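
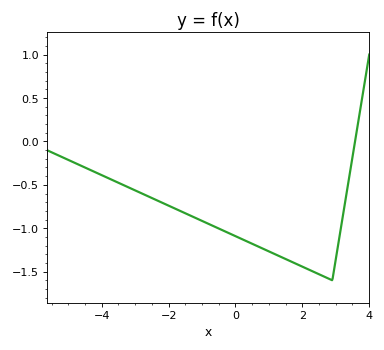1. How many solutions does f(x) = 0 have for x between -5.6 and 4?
1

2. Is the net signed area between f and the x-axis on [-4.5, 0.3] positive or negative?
negative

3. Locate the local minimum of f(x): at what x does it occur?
2.9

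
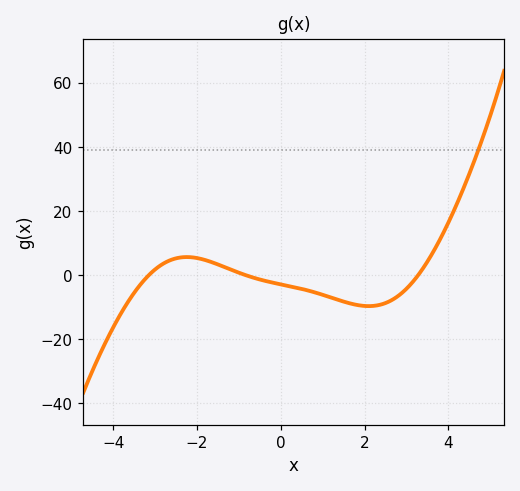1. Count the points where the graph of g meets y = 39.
1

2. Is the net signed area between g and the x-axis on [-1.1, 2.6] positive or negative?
negative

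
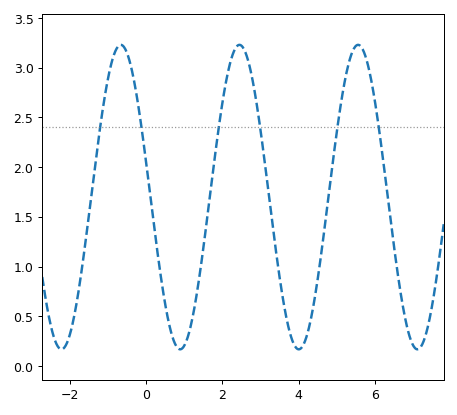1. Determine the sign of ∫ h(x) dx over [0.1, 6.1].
positive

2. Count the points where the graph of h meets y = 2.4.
6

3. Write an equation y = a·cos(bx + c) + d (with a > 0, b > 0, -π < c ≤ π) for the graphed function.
y = 1.53cos(2.02x + 1.34) + 1.7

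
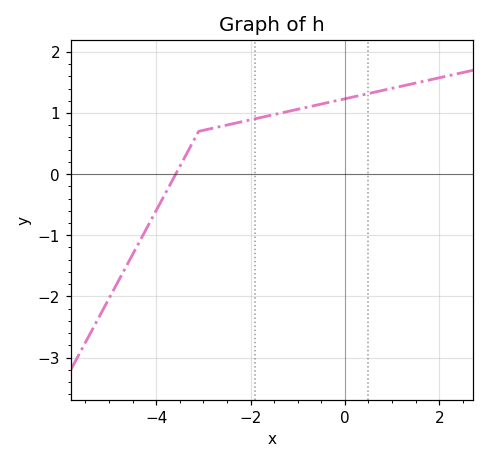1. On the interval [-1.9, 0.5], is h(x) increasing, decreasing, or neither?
increasing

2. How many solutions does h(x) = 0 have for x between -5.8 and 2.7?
1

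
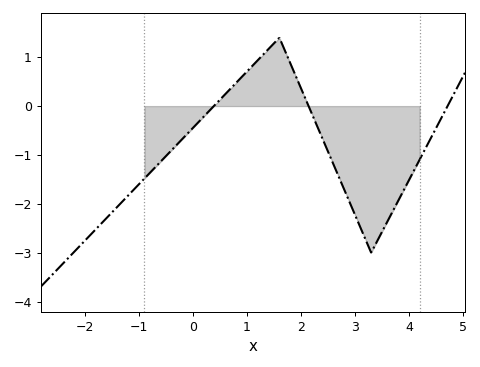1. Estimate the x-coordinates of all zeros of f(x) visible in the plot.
0.4, 2.2, 4.8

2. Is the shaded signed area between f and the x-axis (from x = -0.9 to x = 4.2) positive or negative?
negative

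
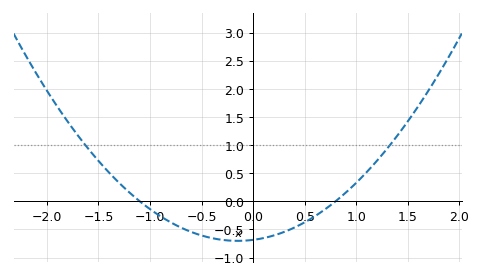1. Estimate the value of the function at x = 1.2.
0.718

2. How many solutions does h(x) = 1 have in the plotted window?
2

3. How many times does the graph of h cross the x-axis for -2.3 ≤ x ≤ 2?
2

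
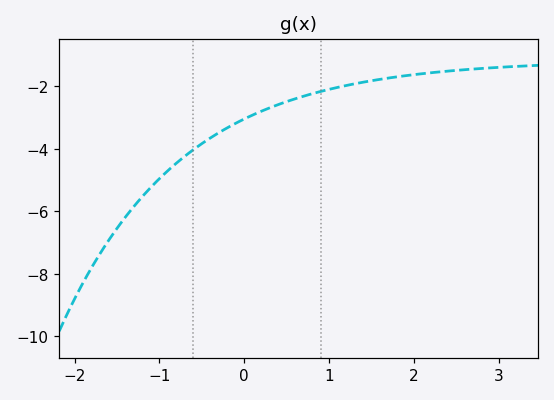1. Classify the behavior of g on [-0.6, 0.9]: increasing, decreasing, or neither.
increasing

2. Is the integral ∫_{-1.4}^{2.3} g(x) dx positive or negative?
negative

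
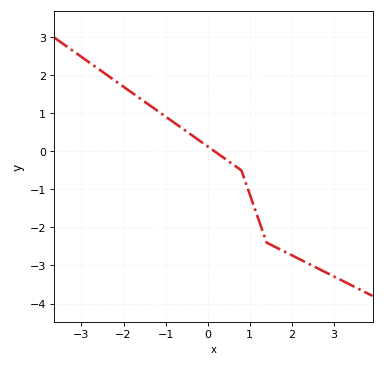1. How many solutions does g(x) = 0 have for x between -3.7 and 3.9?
1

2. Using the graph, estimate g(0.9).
-0.817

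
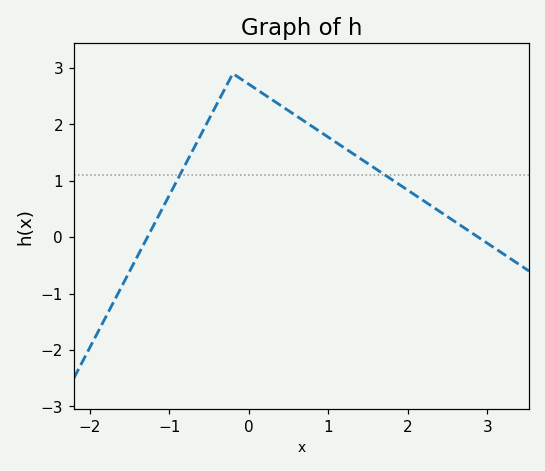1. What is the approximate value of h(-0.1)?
2.81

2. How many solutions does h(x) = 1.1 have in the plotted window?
2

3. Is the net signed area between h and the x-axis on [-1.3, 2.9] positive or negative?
positive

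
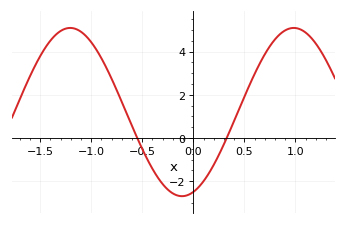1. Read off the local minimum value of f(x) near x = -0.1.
-2.6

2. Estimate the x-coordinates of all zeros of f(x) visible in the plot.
-0.55, 0.35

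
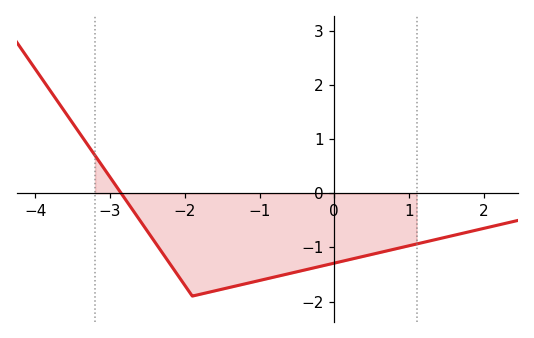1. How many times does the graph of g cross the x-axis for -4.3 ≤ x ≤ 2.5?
1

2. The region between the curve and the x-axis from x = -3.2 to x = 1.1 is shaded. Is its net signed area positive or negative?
negative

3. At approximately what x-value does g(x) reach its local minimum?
-1.9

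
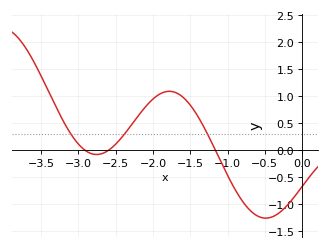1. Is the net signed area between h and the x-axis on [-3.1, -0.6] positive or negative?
positive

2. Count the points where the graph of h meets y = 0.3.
3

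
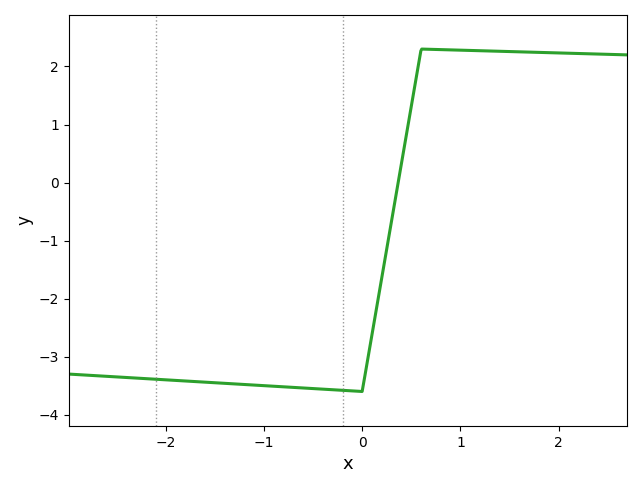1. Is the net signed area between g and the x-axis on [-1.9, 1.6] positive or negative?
negative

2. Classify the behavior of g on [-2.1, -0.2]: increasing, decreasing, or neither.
decreasing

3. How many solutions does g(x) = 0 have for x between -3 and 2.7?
1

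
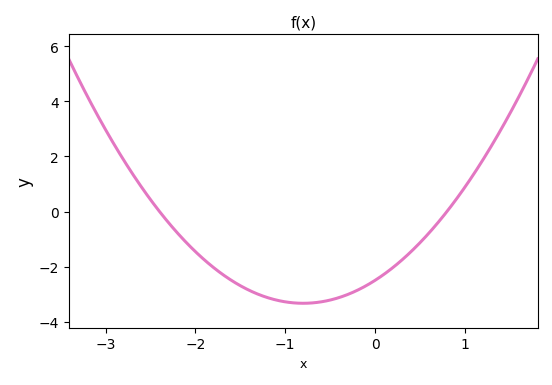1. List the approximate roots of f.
-2.4, 0.8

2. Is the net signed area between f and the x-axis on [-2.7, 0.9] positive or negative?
negative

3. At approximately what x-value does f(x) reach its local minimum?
-0.8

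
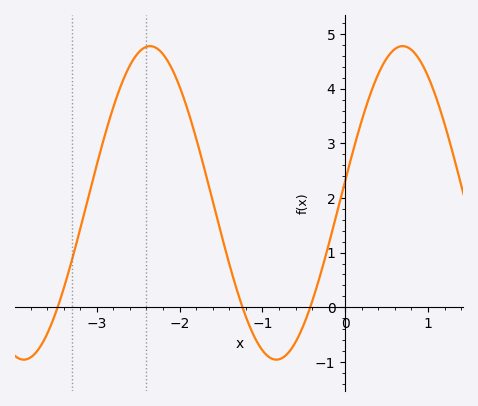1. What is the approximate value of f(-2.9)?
3.16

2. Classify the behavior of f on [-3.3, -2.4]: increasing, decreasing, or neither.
increasing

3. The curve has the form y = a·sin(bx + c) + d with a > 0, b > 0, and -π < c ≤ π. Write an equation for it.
y = 2.87sin(2.06x + 0.142) + 1.91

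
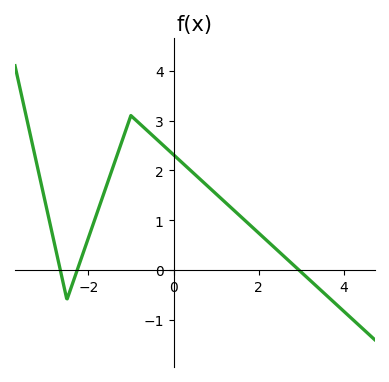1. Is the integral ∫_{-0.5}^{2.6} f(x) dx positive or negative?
positive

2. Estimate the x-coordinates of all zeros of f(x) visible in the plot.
-2.66, -2.26, 2.94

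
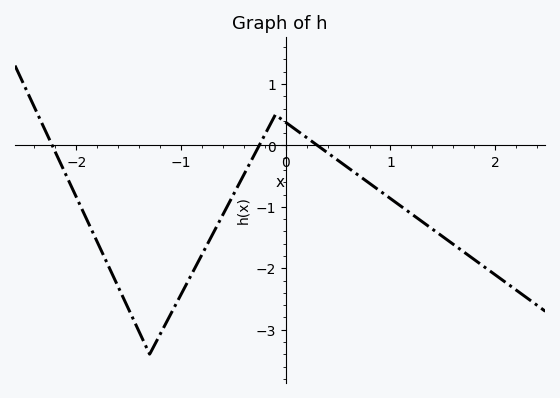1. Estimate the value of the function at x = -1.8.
-1.6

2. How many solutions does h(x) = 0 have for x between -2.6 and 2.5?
3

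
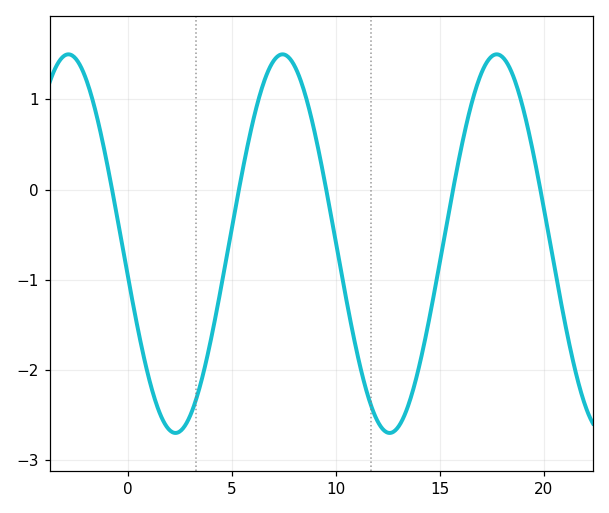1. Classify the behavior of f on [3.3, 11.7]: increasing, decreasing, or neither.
neither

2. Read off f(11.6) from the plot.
-2.3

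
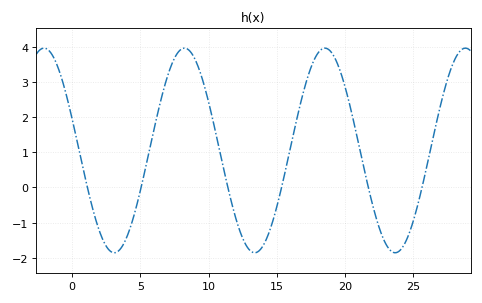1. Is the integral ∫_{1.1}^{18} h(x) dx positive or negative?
positive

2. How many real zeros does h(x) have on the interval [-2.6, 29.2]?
6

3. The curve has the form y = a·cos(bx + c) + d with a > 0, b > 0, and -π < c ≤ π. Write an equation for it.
y = 2.91cos(0.61x + 1.26) + 1.05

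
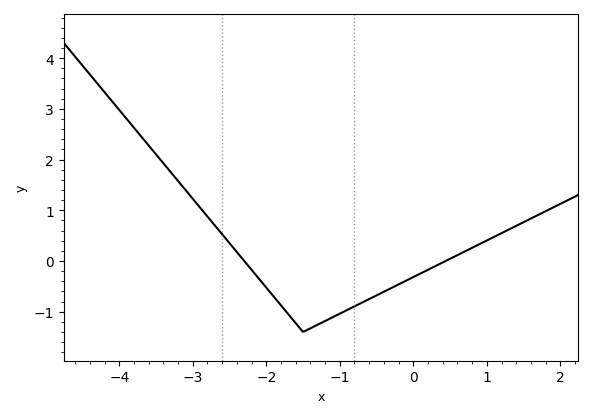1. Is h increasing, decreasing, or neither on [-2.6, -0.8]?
neither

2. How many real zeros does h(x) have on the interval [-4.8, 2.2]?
2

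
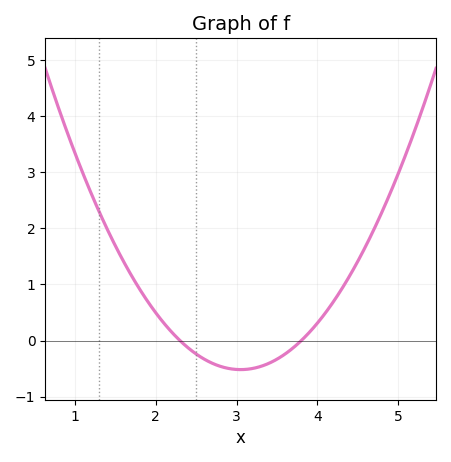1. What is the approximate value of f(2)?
0.497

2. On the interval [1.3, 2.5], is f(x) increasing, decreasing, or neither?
decreasing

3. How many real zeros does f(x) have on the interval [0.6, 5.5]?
2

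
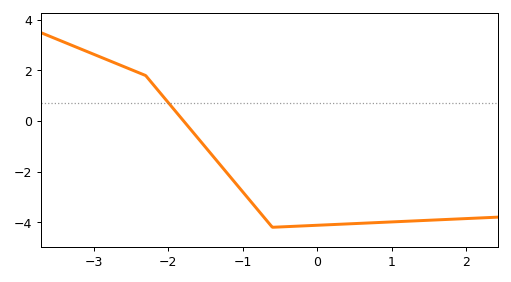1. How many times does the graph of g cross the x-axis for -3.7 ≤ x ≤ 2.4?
1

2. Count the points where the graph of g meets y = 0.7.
1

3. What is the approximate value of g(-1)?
-2.8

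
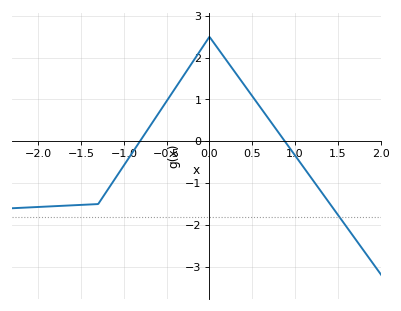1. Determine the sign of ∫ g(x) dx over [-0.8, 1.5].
positive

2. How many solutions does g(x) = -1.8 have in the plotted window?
1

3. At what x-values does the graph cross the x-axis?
-0.8, 0.9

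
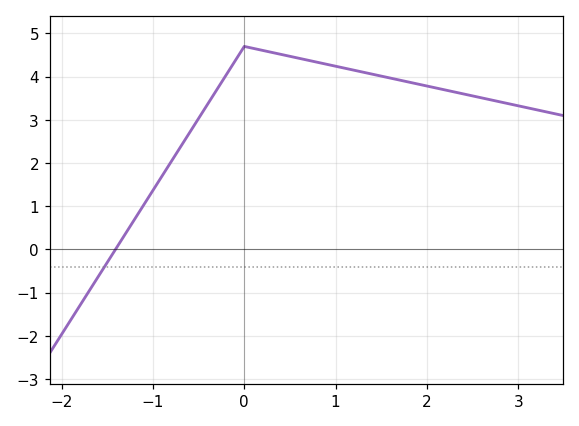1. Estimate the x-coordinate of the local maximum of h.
0.001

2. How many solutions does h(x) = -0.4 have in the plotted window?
1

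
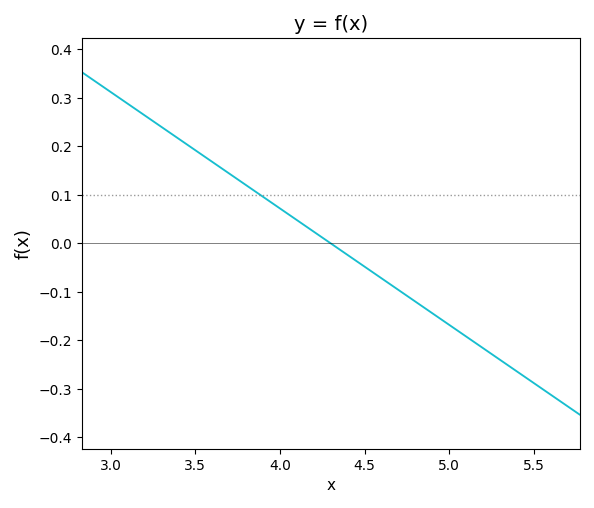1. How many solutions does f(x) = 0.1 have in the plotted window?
1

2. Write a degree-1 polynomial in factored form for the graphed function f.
y = -0.24(x - 4.3)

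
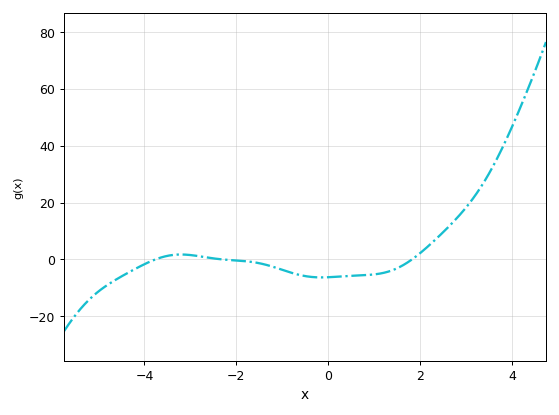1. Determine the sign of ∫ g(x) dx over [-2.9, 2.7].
negative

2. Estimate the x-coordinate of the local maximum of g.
-3.2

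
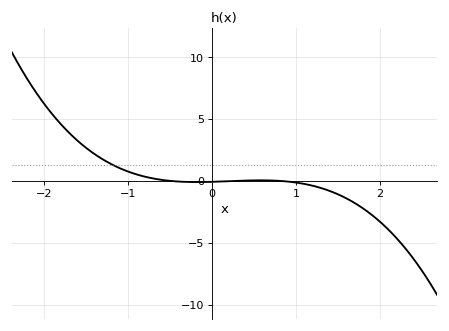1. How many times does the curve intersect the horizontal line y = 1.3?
1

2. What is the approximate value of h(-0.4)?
0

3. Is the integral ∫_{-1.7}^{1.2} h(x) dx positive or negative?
positive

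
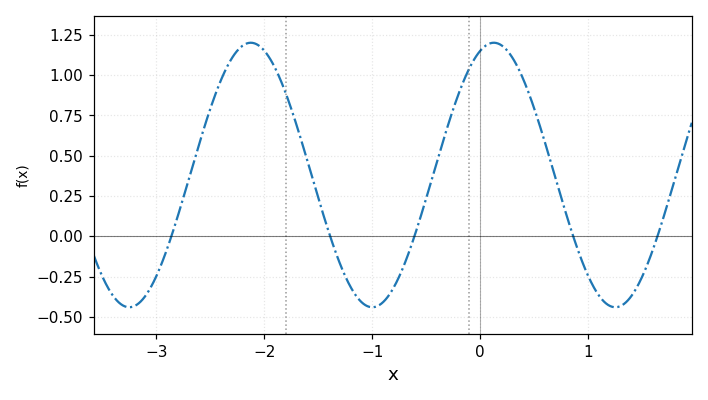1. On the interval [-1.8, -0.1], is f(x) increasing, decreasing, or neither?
neither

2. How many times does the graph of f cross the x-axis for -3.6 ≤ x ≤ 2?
5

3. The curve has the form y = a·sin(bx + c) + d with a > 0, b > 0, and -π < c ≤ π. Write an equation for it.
y = 0.82sin(2.79x + 1.22) + 0.38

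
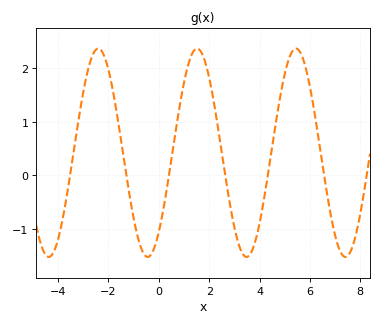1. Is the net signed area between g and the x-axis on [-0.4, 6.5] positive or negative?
positive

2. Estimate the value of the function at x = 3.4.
-1.5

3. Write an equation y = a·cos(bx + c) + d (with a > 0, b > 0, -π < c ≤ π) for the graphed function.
y = 1.94cos(1.6x - 2.4) + 0.42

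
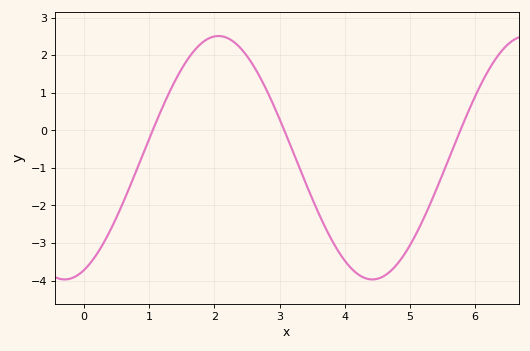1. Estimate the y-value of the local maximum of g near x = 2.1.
2.51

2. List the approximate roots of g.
1.05, 3.07, 5.78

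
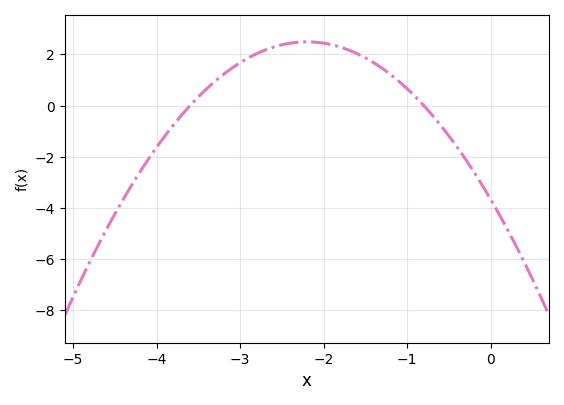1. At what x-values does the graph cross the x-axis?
-3.6, -0.8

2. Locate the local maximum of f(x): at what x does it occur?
-2.2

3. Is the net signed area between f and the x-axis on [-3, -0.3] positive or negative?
positive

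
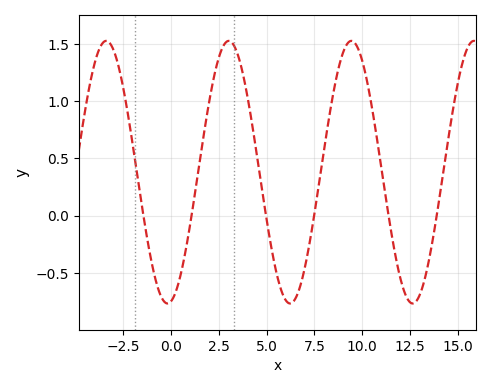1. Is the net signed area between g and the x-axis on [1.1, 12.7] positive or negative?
positive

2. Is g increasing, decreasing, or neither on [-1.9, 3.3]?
neither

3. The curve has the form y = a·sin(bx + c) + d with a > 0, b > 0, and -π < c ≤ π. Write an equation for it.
y = 1.15sin(0.98x - 1.4) + 0.38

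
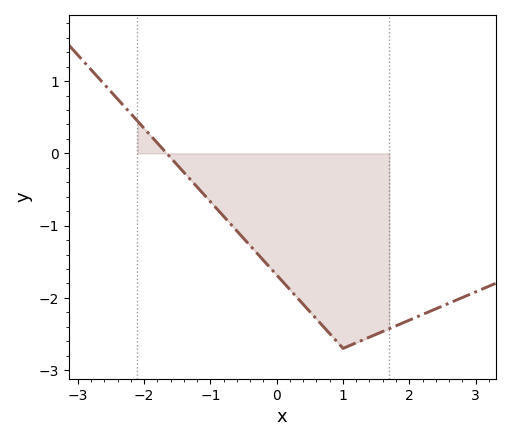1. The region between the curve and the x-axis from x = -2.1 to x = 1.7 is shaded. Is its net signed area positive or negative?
negative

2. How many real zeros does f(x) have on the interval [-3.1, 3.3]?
1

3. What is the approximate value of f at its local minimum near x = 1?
-2.7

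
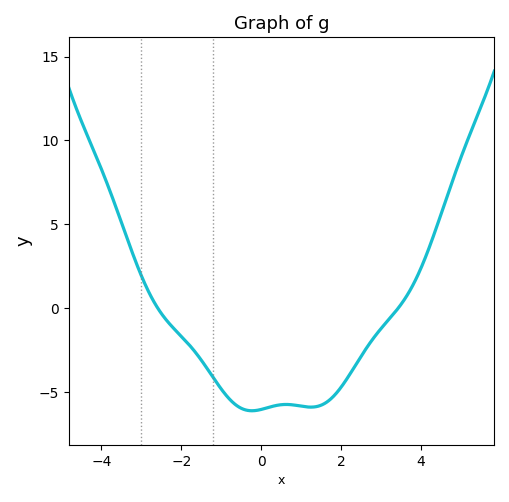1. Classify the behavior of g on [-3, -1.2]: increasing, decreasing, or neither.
decreasing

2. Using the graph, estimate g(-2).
-1.67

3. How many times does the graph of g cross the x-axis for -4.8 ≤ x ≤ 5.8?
2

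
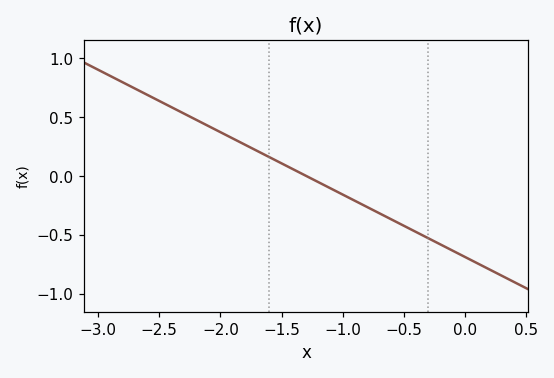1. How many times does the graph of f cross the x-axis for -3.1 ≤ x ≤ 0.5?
1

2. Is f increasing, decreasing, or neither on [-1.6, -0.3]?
decreasing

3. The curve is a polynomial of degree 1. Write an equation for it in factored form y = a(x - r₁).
y = -0.53(x + 1.3)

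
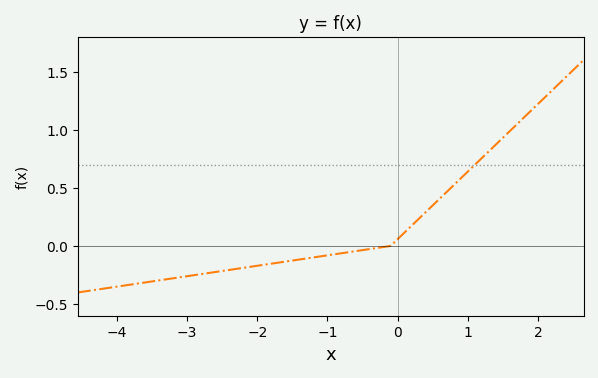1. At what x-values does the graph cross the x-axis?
-0.1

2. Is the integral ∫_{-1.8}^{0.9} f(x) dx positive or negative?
positive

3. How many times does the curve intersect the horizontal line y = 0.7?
1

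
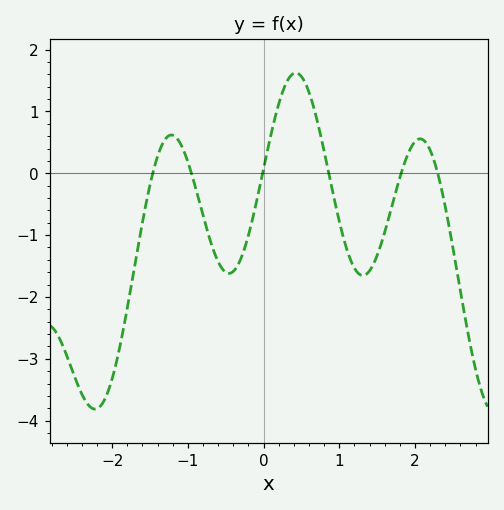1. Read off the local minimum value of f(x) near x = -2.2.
-3.8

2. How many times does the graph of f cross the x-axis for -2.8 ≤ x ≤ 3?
6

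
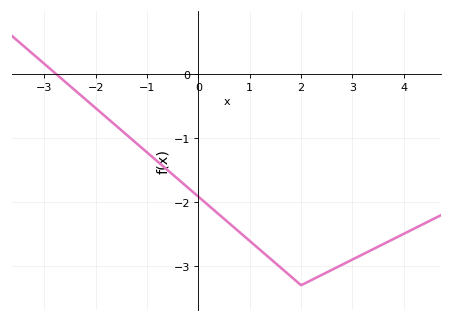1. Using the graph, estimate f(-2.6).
-0.114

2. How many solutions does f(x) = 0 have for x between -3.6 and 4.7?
1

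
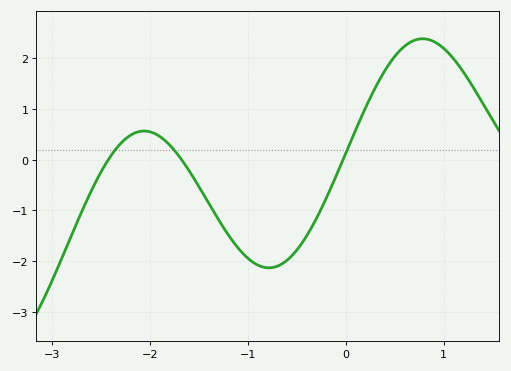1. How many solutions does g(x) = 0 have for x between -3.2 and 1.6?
3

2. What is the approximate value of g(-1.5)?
-0.525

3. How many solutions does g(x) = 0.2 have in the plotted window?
3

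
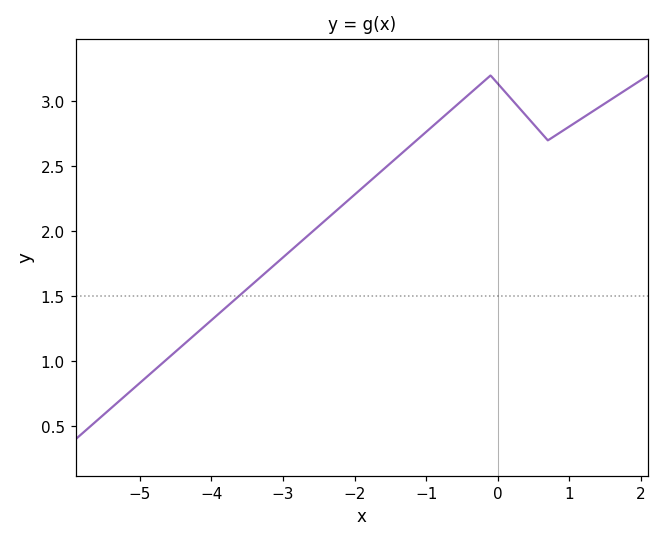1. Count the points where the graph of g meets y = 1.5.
1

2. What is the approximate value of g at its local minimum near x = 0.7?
2.7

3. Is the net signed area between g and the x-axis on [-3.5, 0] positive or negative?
positive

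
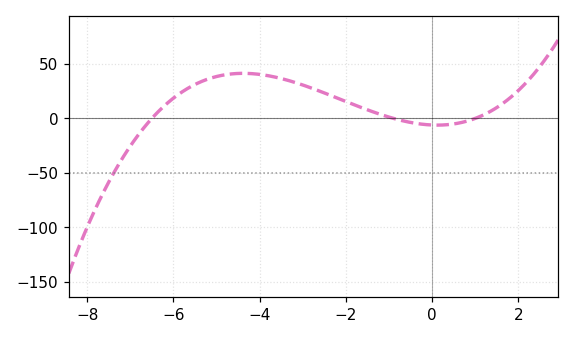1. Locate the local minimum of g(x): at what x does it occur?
0.2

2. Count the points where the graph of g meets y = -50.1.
1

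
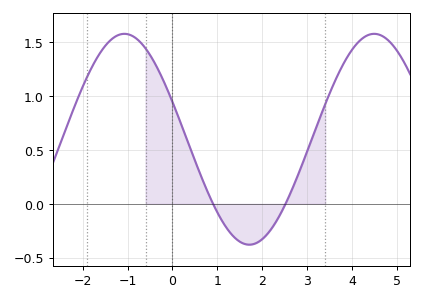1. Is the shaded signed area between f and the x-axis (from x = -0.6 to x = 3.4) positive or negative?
positive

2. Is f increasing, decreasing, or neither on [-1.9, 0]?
neither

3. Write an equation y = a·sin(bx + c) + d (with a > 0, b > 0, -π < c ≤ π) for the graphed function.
y = 0.98sin(1.13x + 2.78) + 0.6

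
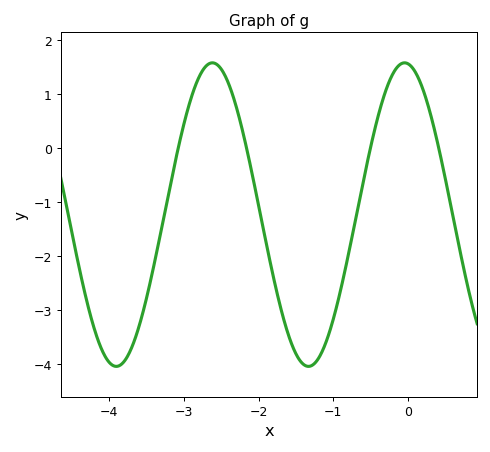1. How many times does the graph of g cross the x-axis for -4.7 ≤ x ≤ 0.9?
4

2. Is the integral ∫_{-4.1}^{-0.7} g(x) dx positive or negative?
negative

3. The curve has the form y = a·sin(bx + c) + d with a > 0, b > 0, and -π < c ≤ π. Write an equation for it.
y = 2.81sin(2.44x + 1.68) - 1.23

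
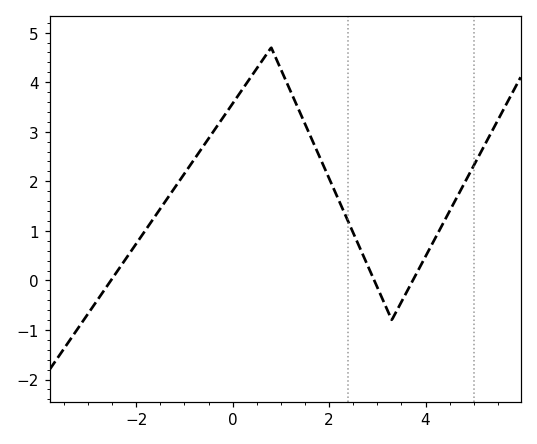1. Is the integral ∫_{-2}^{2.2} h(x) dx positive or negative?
positive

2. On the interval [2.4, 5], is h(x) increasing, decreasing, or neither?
neither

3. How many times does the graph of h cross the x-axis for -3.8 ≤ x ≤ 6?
3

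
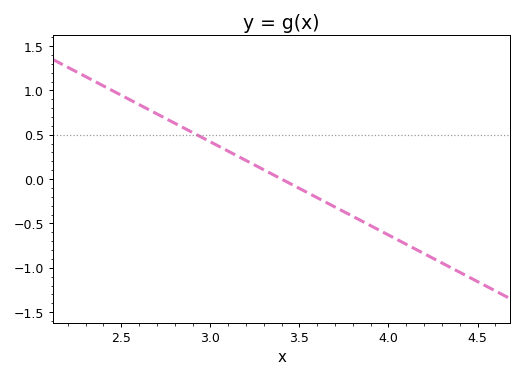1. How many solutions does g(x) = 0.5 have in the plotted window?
1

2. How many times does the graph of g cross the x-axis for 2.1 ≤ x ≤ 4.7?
1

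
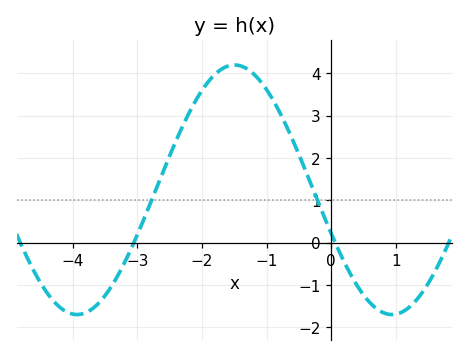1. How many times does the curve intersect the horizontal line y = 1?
2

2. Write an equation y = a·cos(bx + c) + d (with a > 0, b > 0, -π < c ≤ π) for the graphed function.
y = 2.95cos(1.3x + 1.9) + 1.25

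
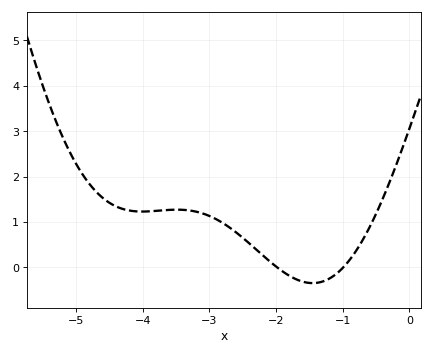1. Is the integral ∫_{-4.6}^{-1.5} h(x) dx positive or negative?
positive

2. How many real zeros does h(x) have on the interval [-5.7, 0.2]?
2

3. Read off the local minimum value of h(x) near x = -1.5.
-0.3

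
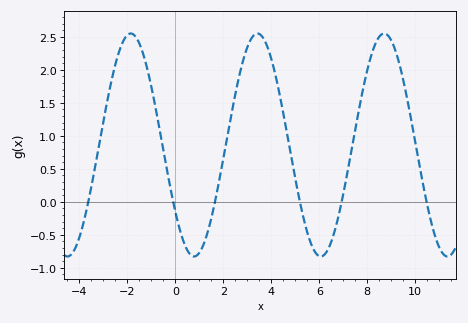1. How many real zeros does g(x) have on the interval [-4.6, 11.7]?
6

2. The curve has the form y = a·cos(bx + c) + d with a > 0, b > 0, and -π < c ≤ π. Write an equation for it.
y = 1.69cos(1.2x + 2.2) + 0.86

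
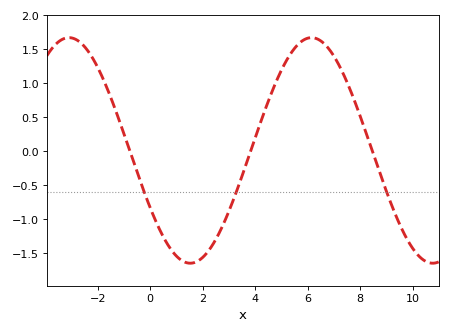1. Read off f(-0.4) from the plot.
-0.415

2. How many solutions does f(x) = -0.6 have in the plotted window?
3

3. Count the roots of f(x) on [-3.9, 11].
3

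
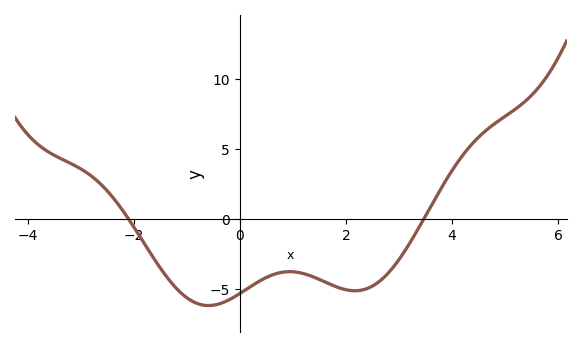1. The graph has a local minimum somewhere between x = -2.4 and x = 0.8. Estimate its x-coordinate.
-0.6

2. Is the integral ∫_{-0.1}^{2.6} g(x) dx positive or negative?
negative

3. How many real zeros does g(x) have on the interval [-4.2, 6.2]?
2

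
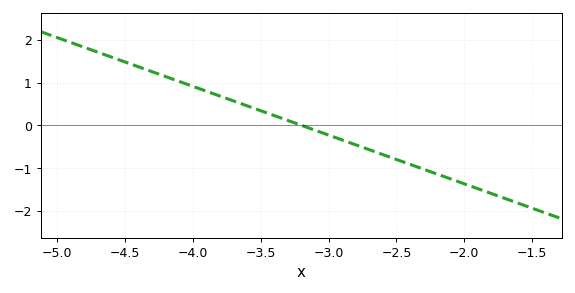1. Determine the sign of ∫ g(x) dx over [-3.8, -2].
negative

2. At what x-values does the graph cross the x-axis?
-3.2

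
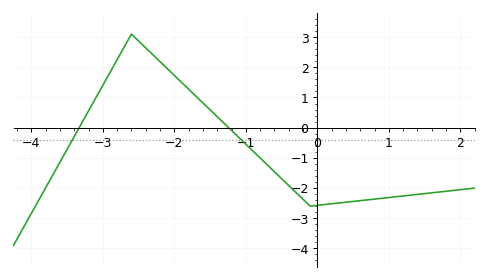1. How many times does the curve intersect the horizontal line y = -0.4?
2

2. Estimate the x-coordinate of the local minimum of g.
-0.1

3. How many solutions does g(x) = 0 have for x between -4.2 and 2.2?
2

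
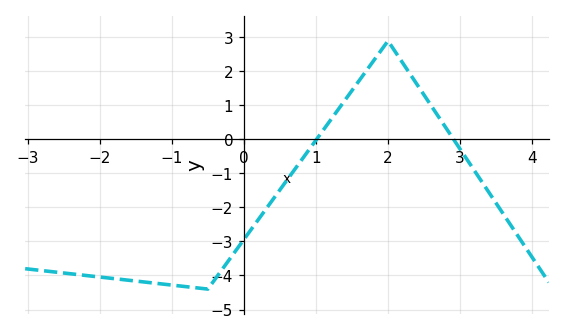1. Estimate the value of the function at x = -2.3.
-3.97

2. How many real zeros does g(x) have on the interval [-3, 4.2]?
2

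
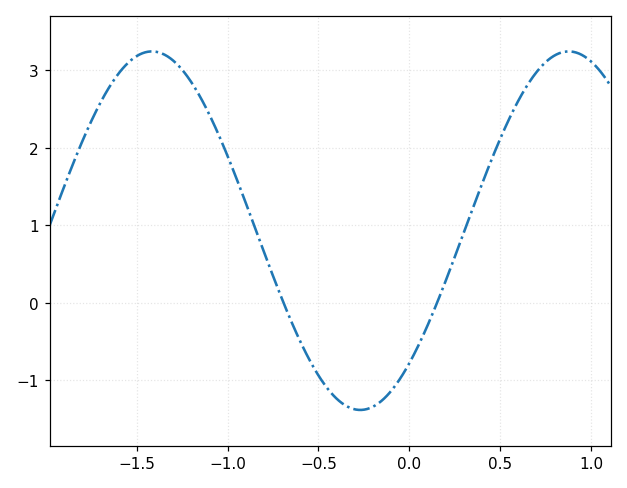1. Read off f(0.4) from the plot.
1.5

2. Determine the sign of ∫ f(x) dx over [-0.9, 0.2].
negative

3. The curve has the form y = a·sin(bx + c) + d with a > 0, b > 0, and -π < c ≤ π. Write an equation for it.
y = 2.31sin(2.7x - 0.83) + 0.93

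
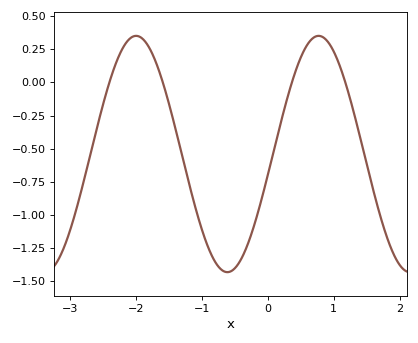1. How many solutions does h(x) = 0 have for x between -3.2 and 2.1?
4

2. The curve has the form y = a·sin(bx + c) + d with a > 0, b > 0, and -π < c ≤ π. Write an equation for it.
y = 0.89sin(2.3x - 0.18) - 0.54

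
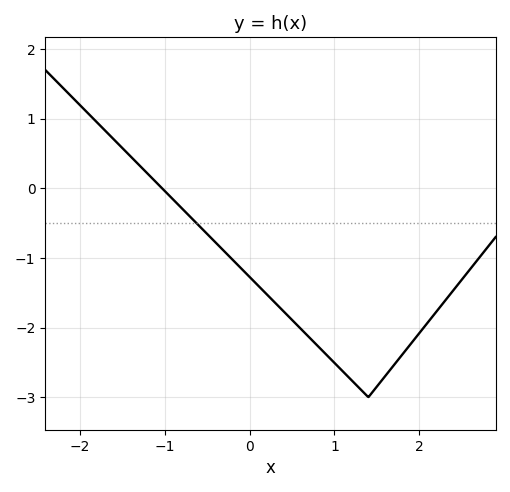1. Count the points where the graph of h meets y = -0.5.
1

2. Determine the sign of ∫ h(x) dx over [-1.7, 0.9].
negative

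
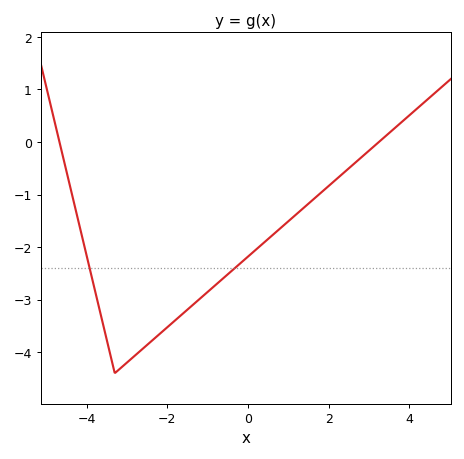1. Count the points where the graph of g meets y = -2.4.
2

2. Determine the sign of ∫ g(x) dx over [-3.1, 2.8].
negative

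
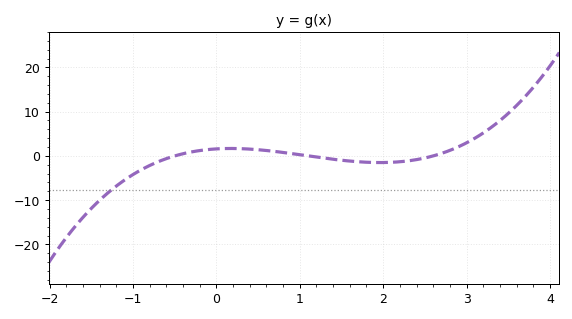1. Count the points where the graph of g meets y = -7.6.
1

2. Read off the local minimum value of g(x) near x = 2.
-2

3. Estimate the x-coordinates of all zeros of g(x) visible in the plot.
-0.5, 1.1, 2.6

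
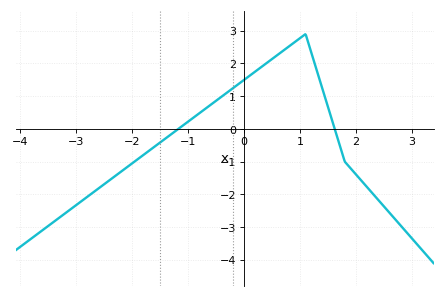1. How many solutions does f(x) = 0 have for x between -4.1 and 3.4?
2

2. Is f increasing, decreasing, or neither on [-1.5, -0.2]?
increasing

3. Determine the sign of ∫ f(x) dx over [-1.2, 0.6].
positive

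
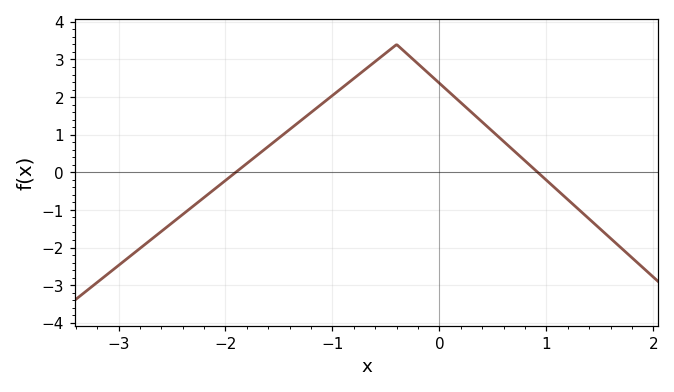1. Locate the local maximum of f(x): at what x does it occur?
-0.4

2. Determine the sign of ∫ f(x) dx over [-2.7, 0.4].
positive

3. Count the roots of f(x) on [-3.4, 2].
2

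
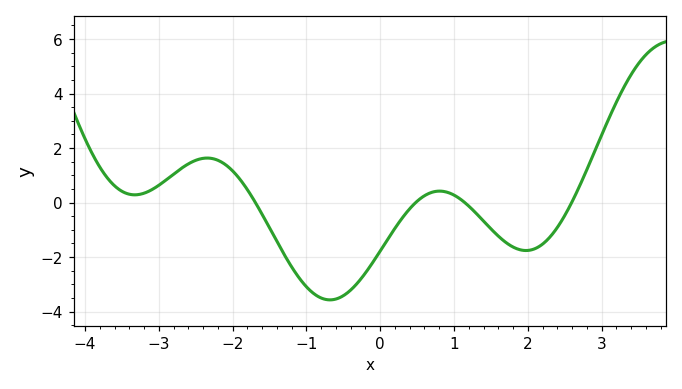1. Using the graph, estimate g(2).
-1.8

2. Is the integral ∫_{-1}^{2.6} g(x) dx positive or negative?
negative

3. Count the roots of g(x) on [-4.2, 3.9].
4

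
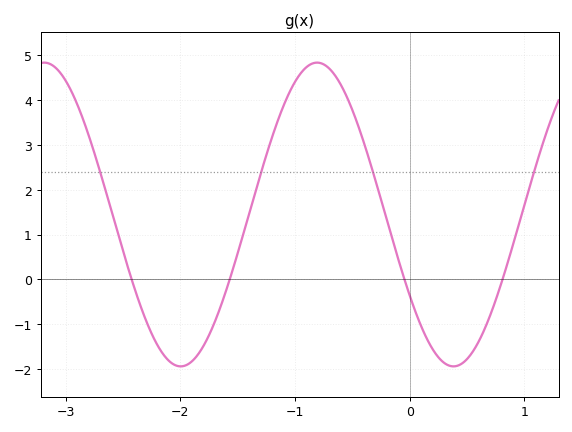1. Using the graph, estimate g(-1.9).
-1.8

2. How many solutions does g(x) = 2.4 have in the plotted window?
4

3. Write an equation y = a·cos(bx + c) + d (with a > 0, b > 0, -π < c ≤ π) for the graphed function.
y = 3.39cos(2.6x + 2.1) + 1.45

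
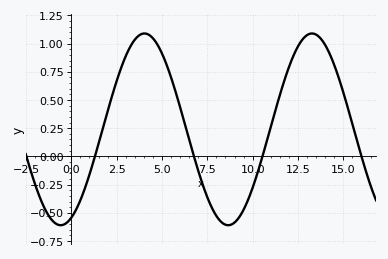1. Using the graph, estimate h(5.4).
0.748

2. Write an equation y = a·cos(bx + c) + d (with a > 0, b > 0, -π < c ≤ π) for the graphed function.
y = 0.85cos(0.68x - 2.74) + 0.24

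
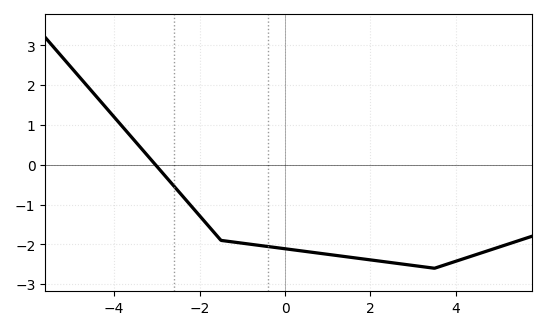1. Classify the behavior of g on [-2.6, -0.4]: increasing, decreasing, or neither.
decreasing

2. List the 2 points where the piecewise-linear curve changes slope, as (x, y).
(-1.5, -1.9); (3.5, -2.6)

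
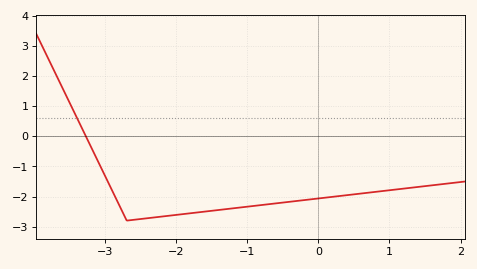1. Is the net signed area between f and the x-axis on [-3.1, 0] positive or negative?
negative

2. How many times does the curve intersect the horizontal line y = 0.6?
1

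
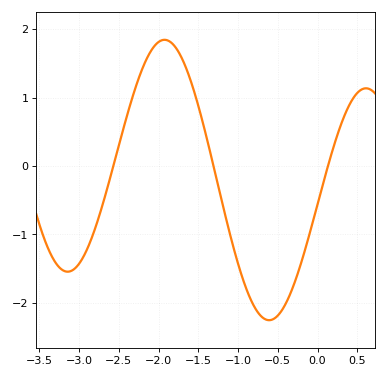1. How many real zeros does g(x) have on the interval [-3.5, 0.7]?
3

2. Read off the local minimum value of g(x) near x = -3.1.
-1.5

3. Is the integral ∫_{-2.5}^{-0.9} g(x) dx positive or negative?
positive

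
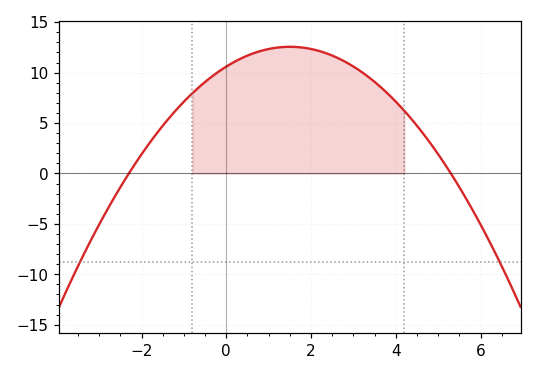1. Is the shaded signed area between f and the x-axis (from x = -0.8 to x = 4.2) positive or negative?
positive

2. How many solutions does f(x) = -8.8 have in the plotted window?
2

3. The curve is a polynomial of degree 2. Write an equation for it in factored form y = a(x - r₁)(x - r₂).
y = -0.87(x + 2.3)(x - 5.3)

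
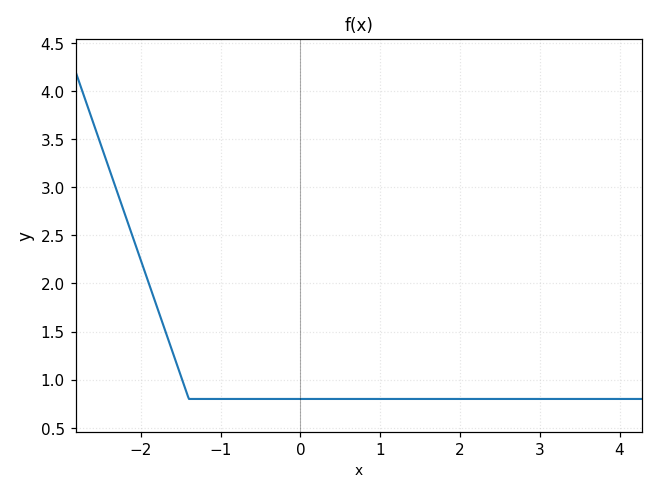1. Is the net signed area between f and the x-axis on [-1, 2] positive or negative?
positive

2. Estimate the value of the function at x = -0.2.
0.8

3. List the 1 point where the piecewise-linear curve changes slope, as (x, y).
(-1.4, 0.8)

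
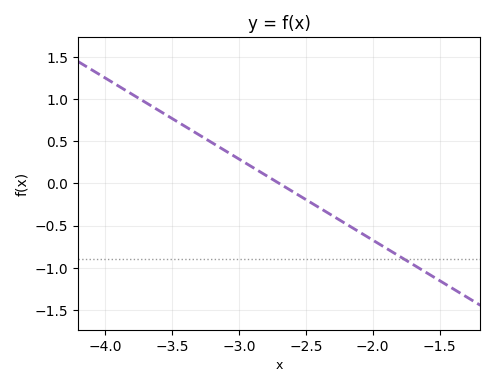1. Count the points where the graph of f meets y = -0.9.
1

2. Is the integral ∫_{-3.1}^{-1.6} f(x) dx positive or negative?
negative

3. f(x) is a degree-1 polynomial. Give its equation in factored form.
y = -0.96(x + 2.7)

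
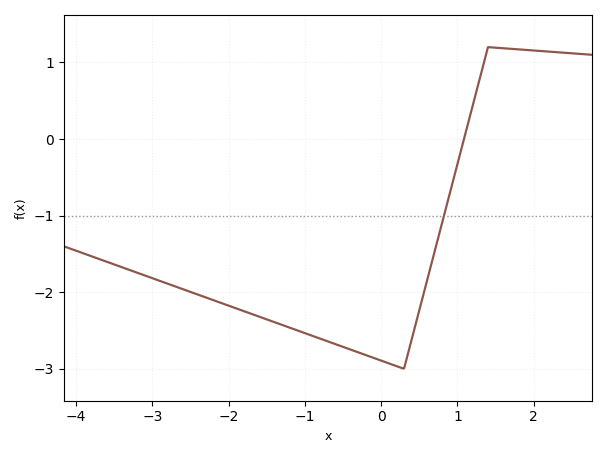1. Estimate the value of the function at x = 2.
1.16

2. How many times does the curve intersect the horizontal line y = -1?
1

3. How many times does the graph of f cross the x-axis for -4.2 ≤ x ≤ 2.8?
1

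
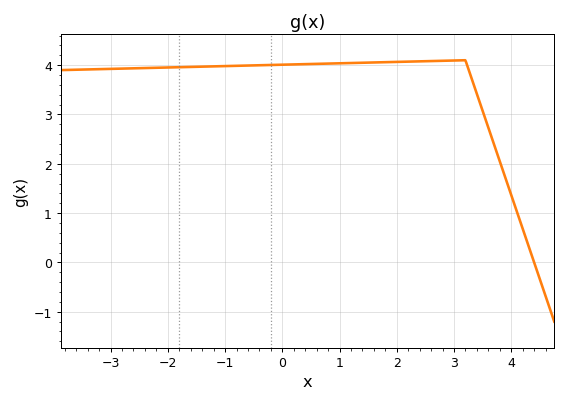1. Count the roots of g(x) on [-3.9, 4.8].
1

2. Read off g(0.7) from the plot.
4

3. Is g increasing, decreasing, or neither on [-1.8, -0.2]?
increasing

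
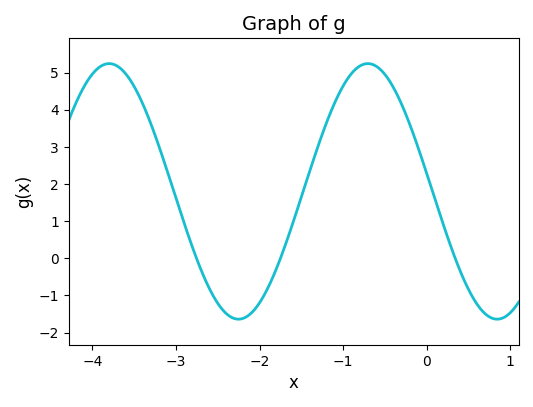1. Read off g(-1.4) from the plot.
2.3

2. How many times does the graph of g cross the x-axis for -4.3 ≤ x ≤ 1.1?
3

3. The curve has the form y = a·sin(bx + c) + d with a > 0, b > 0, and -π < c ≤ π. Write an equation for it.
y = 3.44sin(2x + 3) + 1.8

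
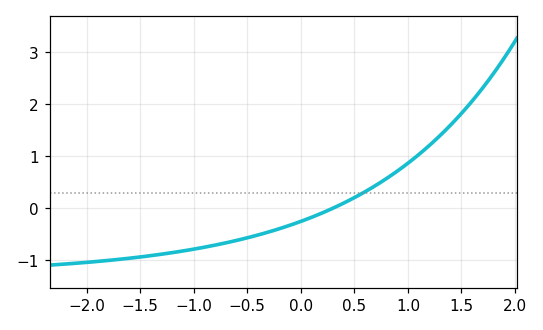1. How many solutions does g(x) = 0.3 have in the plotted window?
1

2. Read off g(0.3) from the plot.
0.004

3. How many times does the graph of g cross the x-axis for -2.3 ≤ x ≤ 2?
1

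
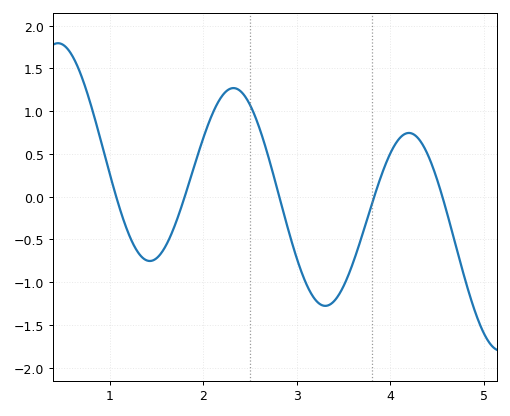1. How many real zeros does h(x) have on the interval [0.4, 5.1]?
5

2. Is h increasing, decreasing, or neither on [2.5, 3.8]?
neither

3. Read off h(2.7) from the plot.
0.451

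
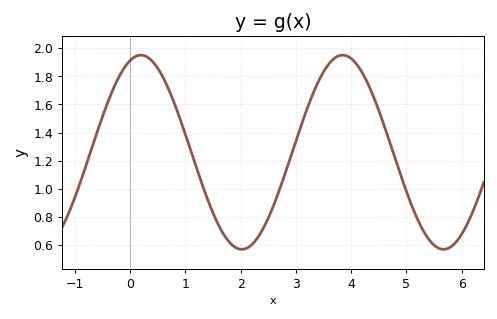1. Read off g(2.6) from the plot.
0.88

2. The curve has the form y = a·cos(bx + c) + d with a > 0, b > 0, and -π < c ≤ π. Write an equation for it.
y = 0.69cos(1.7x - 0.33) + 1.26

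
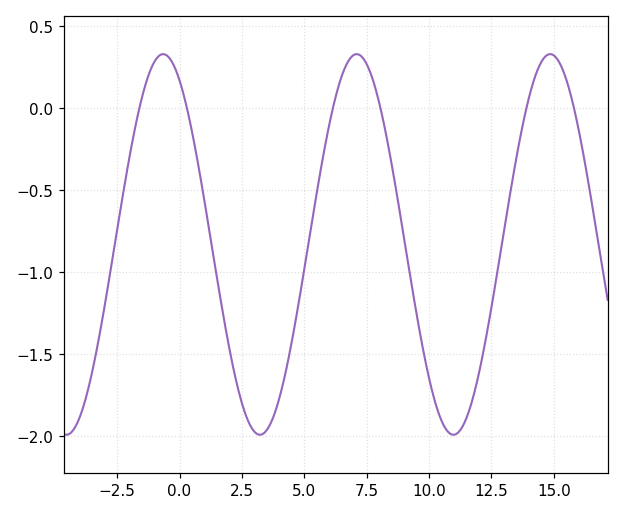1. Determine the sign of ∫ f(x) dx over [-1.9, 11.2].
negative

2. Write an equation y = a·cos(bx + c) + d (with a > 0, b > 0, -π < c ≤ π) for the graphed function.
y = 1.16cos(0.81x + 0.532) - 0.83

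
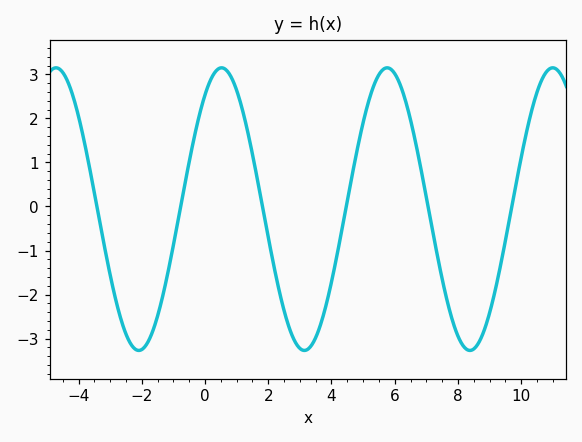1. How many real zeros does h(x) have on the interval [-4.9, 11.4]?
6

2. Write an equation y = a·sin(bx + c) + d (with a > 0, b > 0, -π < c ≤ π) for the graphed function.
y = 3.21sin(1.2x + 0.942) - 0.06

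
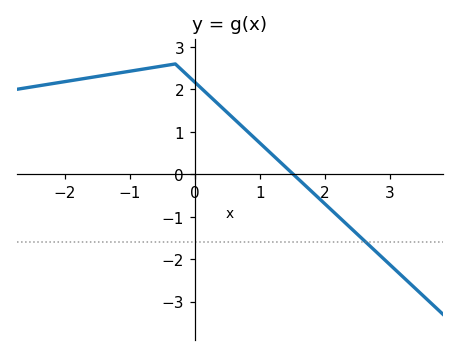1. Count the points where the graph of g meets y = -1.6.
1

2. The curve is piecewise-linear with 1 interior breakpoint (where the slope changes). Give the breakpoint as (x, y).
(-0.3, 2.6)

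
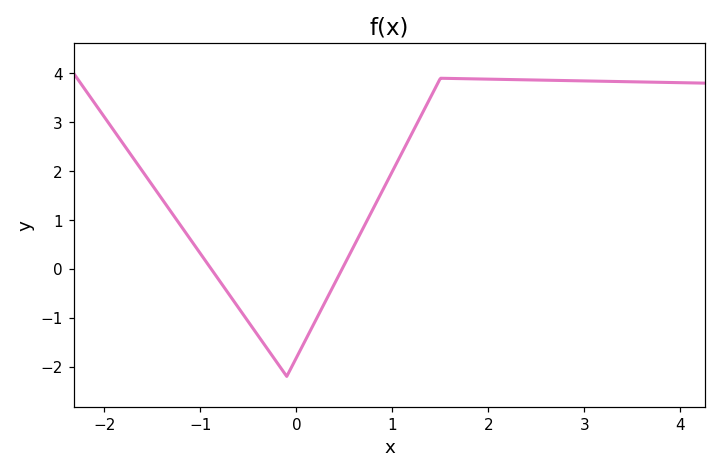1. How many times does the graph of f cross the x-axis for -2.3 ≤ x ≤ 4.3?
2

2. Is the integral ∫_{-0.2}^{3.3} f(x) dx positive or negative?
positive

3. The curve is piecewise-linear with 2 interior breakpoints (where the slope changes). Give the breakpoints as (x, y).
(-0.1, -2.2); (1.5, 3.9)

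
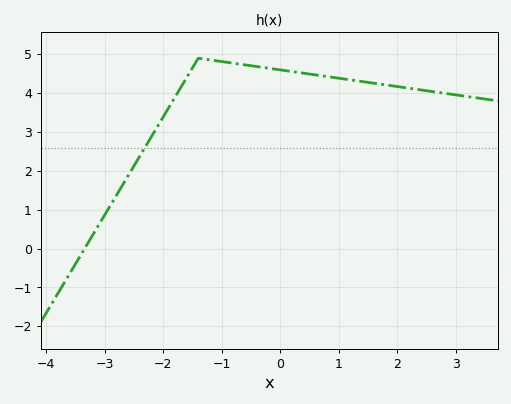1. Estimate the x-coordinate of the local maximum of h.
-1.4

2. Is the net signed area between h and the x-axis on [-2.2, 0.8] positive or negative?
positive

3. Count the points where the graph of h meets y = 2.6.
1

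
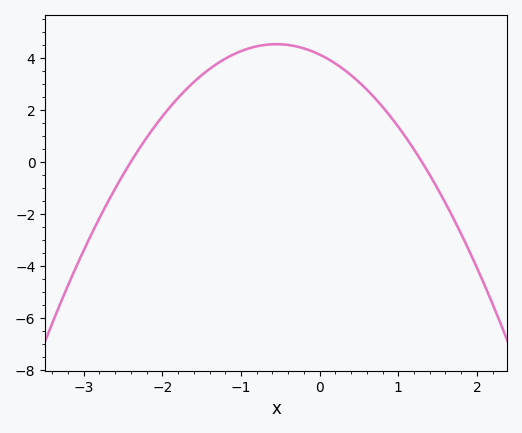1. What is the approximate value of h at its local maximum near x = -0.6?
4.52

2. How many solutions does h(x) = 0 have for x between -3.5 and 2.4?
2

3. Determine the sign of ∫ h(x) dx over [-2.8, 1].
positive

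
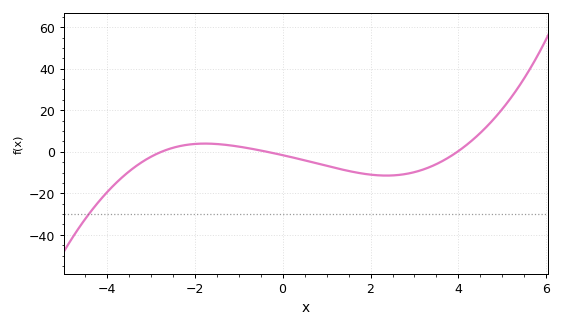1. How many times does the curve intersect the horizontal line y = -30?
1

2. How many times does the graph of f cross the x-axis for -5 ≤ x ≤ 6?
3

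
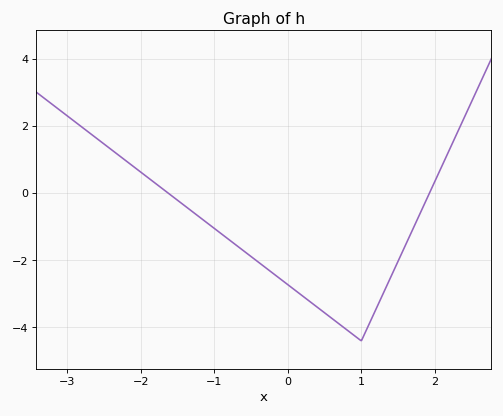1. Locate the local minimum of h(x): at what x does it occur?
0.999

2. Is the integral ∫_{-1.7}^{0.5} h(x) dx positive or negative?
negative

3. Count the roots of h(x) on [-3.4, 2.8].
2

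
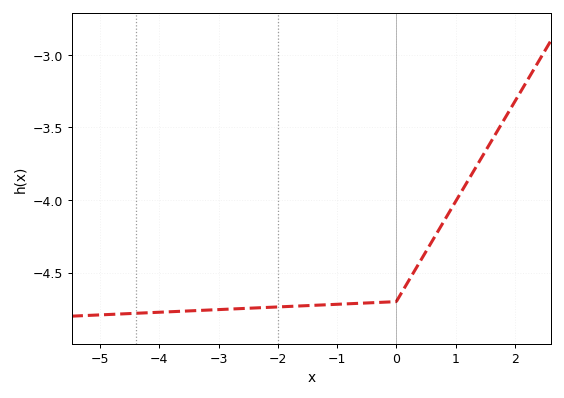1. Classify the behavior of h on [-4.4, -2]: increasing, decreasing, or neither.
increasing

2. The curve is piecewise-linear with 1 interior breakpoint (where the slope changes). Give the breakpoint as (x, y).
(0, -4.7)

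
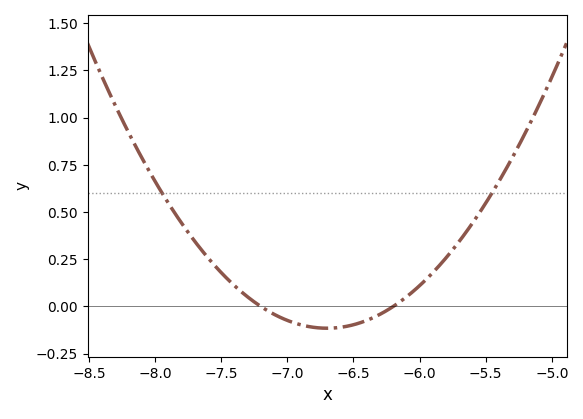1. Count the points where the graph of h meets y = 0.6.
2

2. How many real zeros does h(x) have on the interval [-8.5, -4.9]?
2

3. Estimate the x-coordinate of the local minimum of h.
-6.7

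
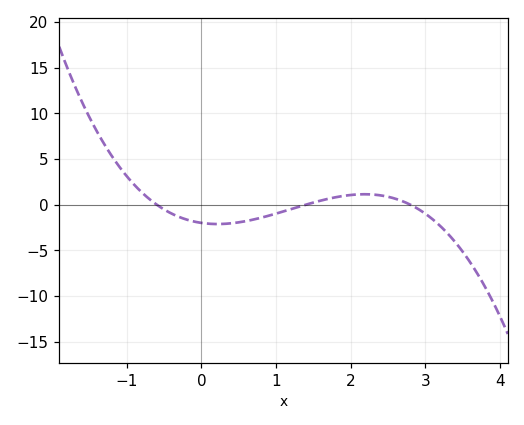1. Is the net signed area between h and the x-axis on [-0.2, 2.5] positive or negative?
negative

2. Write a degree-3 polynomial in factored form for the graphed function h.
y = -0.85(x + 0.6)(x - 1.4)(x - 2.8)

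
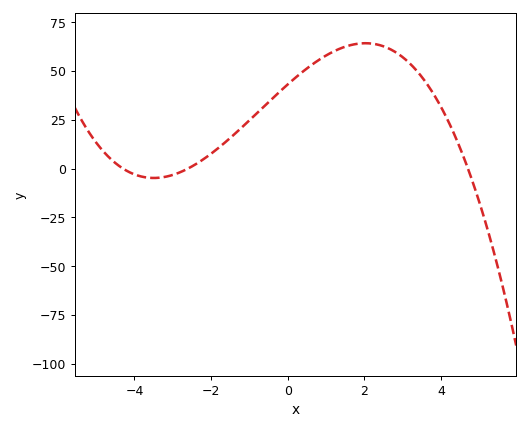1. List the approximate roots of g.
-4.3, -2.6, 4.7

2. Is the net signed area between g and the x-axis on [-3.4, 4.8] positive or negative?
positive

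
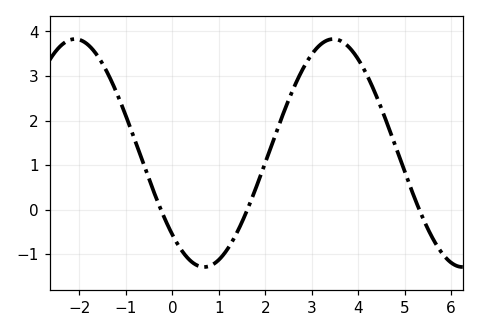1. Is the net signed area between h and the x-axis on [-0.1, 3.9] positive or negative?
positive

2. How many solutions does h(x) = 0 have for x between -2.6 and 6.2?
3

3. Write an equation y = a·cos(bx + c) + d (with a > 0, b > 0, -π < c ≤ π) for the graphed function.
y = 2.56cos(1.13x + 2.37) + 1.27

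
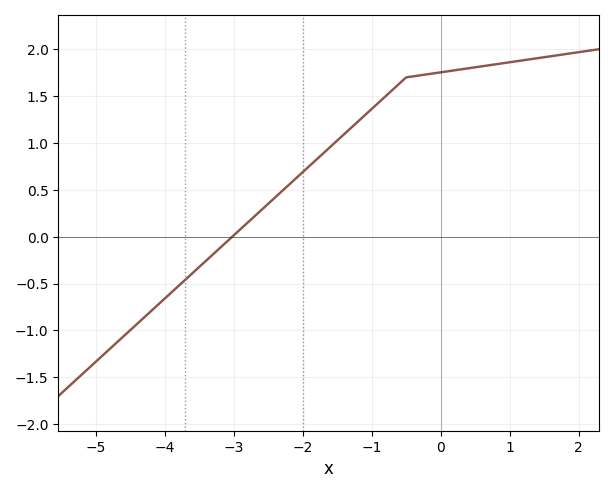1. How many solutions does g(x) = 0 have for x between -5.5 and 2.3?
1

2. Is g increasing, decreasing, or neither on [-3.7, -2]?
increasing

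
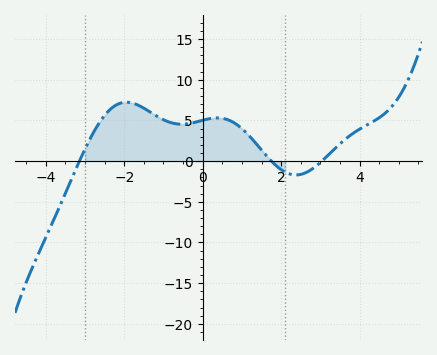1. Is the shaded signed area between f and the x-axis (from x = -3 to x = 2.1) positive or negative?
positive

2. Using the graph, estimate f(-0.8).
4.71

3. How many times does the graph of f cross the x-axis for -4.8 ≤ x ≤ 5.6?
3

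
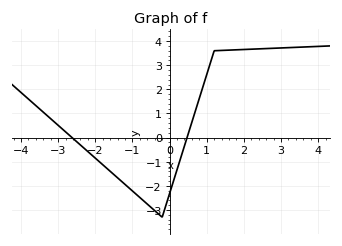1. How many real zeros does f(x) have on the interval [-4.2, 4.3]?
2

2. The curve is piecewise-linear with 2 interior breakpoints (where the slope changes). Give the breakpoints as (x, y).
(-0.2, -3.3); (1.2, 3.6)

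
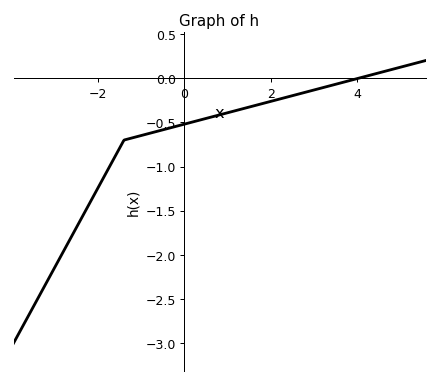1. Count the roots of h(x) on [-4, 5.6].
1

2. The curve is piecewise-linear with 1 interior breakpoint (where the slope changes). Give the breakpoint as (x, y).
(-1.4, -0.7)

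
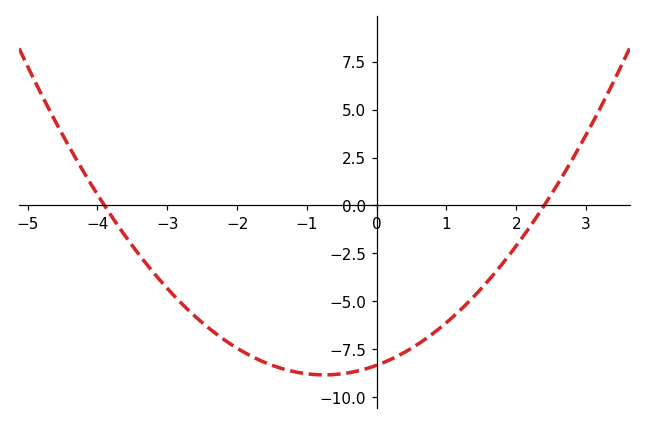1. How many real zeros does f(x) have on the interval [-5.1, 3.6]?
2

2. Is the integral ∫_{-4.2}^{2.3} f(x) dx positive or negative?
negative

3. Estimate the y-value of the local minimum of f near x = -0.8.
-8.83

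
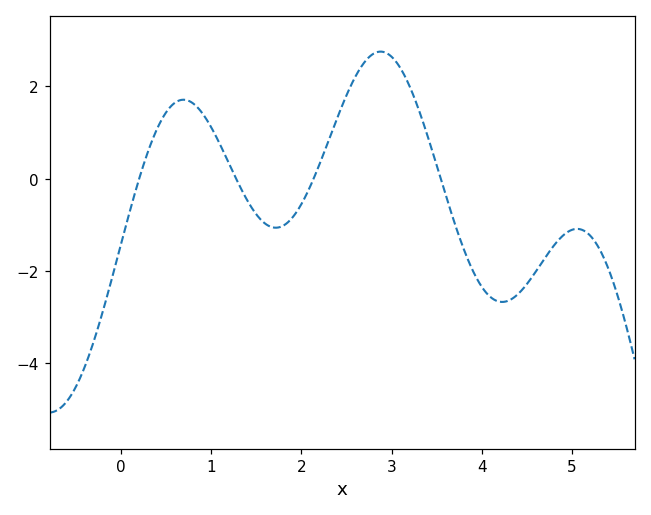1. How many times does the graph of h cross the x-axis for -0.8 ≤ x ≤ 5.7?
4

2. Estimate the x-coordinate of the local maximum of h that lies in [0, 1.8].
0.693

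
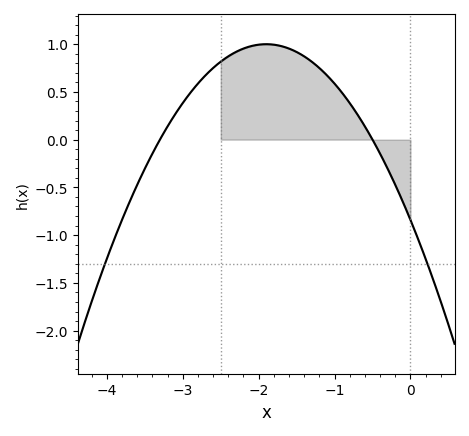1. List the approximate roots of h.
-3.3, -0.5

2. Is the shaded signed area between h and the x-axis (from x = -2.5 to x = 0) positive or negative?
positive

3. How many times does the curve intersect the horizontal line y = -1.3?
2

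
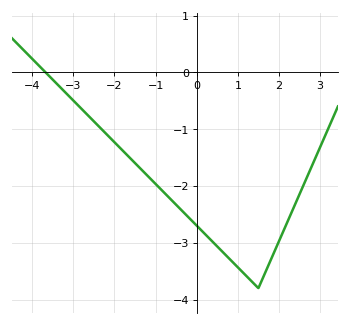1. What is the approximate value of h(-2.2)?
-1.08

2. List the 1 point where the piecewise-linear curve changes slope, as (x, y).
(1.5, -3.8)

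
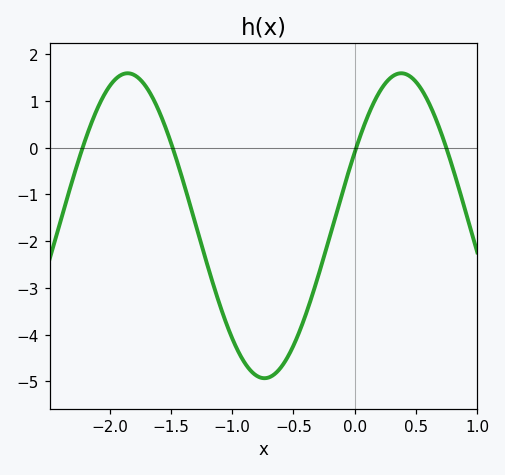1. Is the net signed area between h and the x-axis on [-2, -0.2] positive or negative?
negative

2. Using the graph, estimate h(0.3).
1.51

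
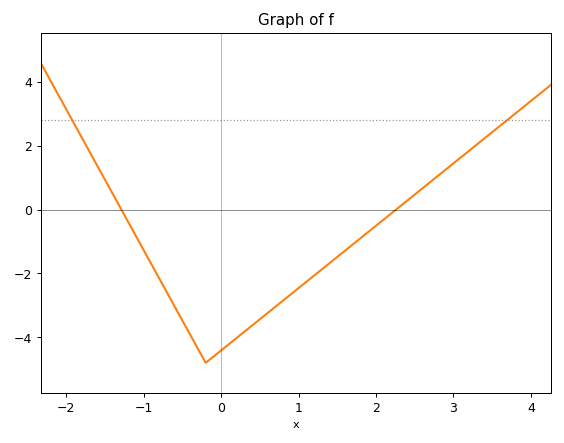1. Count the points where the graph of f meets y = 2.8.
2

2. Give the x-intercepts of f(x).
-1.3, 2.3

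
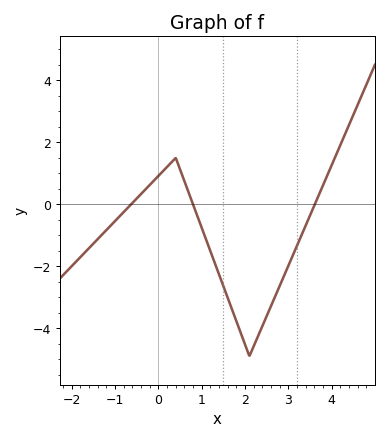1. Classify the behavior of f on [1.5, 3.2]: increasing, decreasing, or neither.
neither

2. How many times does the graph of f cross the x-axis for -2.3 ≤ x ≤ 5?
3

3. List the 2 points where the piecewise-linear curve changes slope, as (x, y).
(0.4, 1.5); (2.1, -4.9)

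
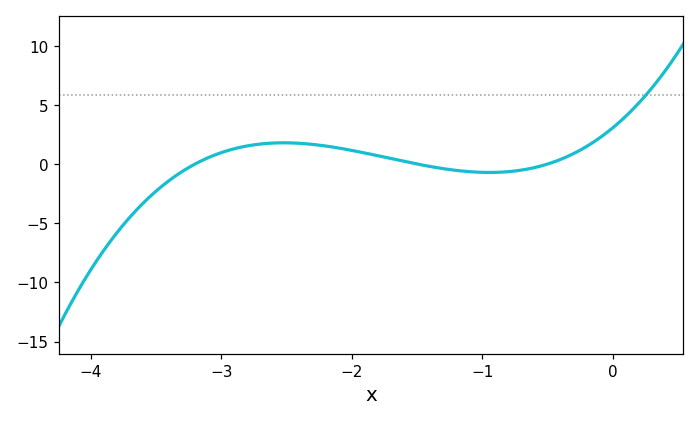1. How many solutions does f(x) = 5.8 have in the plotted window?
1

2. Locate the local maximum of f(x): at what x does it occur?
-2.5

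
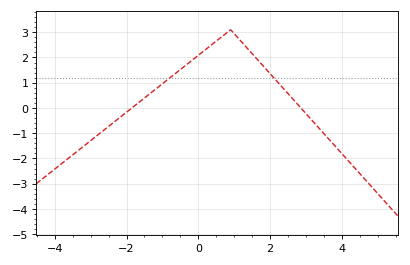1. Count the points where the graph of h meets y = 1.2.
2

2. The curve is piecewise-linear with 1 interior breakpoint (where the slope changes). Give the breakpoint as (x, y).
(0.9, 3.1)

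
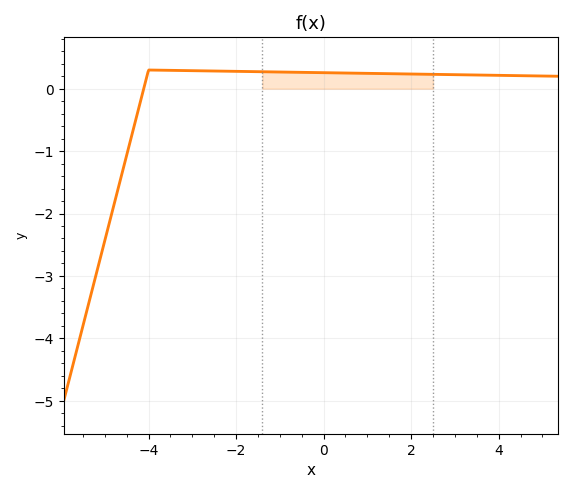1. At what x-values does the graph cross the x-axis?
-4.2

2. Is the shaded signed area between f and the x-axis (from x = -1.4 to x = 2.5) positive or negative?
positive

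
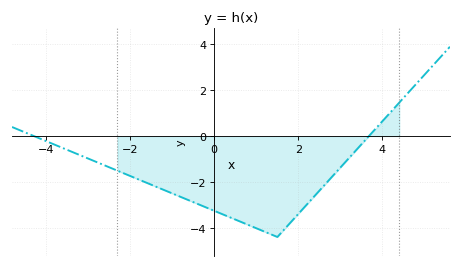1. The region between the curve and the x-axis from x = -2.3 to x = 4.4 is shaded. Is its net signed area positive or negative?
negative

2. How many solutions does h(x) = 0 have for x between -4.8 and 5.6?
2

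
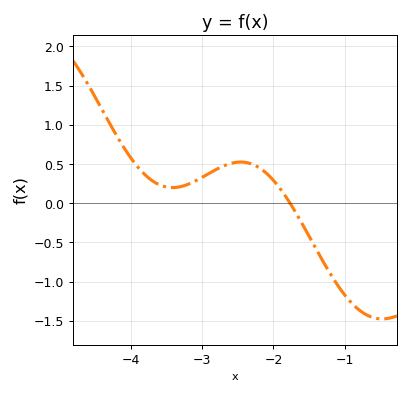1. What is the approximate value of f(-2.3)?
0.5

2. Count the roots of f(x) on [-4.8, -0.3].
1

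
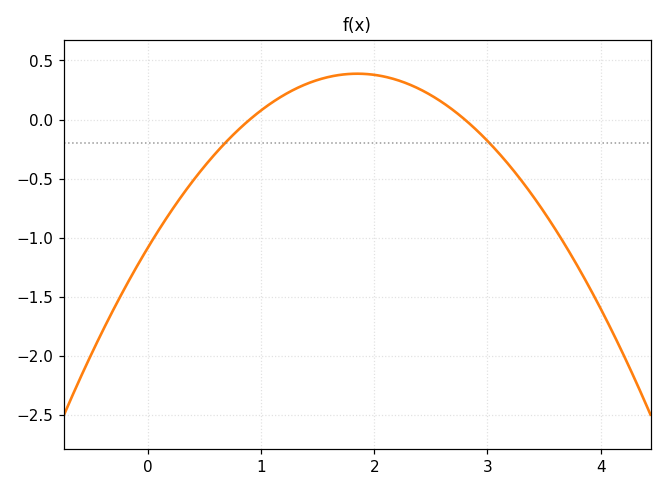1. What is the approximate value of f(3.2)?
-0.4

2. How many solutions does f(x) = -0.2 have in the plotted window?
2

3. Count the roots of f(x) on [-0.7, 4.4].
2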